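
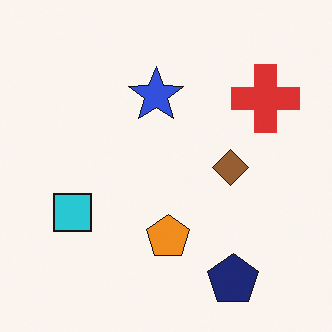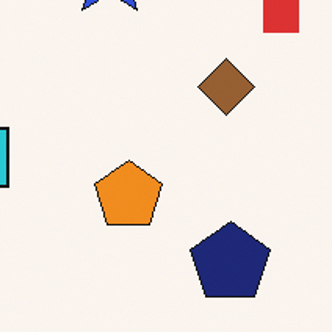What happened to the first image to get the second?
The transformation is: cropped slightly and scaled back up.

The visible shapes are larger and the field of view is narrower; shapes near the original edges may be partly or wholly outside the frame — a crop-and-rescale.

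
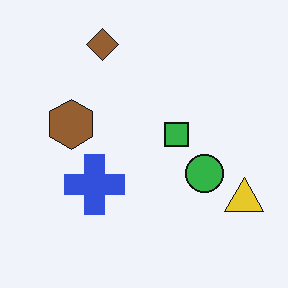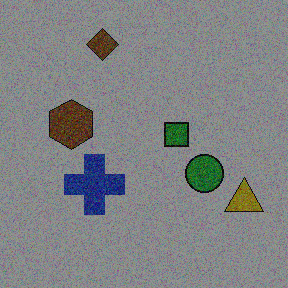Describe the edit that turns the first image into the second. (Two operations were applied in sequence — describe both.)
This is the original image degraded with a thick layer of grain, then darkened a lot.

Random speckle covers the whole image, including the flat background. Every pixel — background and shapes alike — is uniformly darkened.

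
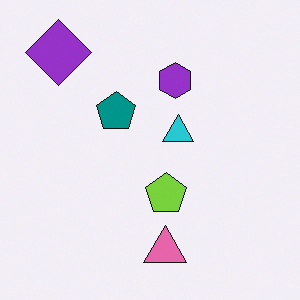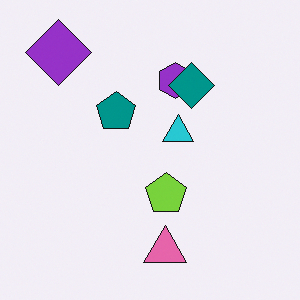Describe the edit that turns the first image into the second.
The second image is the first overlaid with an additional teal diamond.

A teal diamond appears in the second image that is absent from the first.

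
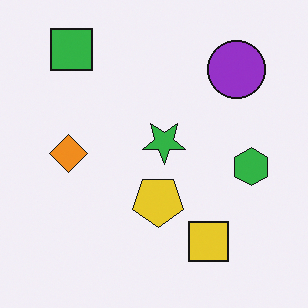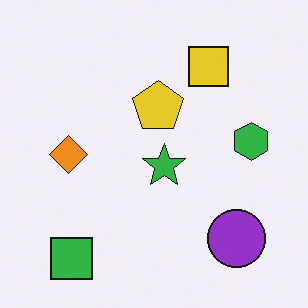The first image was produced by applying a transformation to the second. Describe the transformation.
The transformation is: flipped vertically (top ↔ bottom).

The green square is in the bottom-left of the second image and the top-left of the first — shapes on opposite sides of the horizontal midline have swapped in a mirror flip.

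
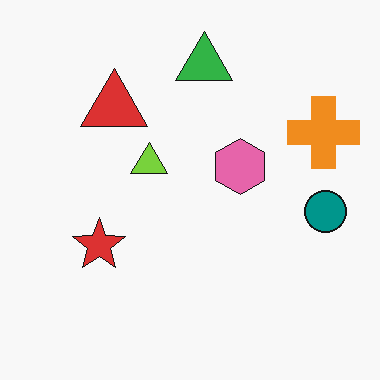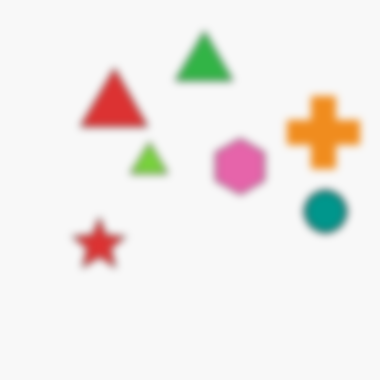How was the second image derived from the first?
Moderately blurred.

Shape edges and outlines are uniformly softened across the whole image.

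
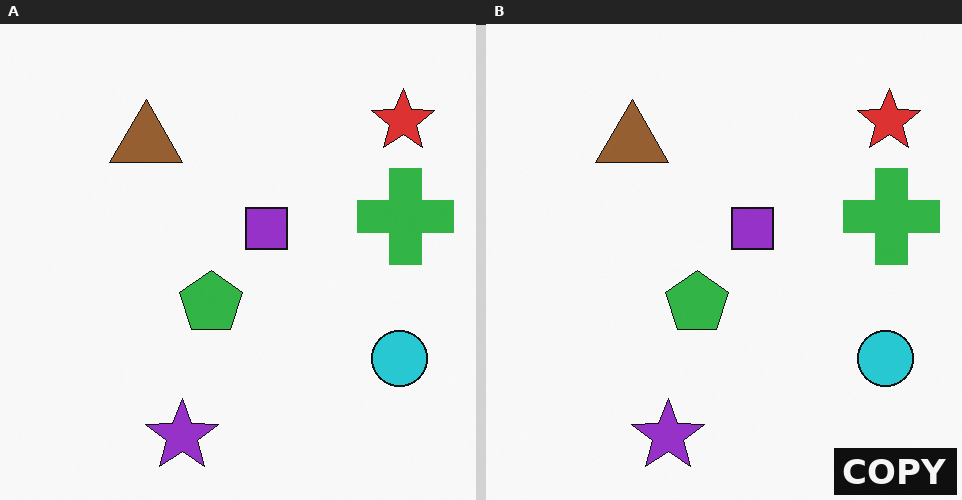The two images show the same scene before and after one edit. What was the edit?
The transformation is: watermarked with the text "COPY" in the lower-right corner.

A dark label reading "COPY" appears in the lower-right corner.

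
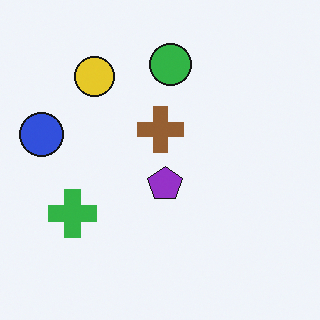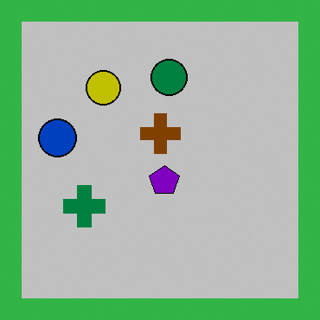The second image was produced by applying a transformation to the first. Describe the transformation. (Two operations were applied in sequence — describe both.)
The second image is the first heavily posterized to just a handful of flat colors, then framed with a green border.

Each flat color has snapped to a coarser quantized level — most visibly, the near-white background has dropped to a flat grey. A solid green frame runs around the edge of the second image, with the content slightly shrunk inside it.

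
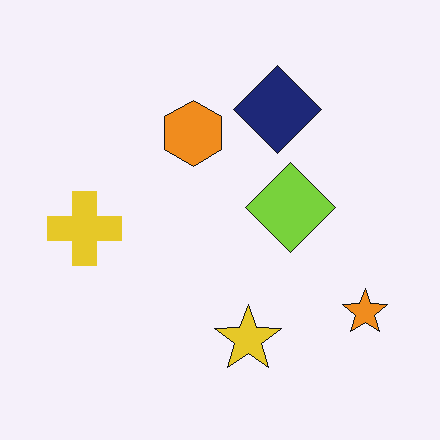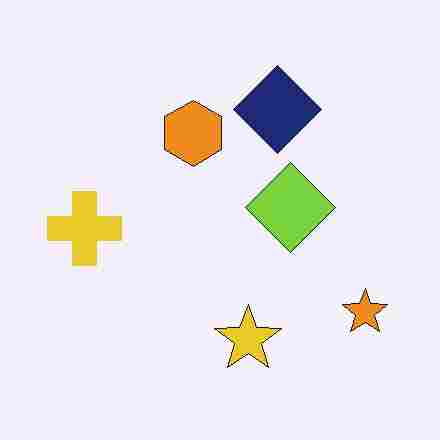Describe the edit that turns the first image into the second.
The image was heavily JPEG-compressed with obvious blocking artifacts.

Blocky 8×8 compression artifacts appear around shape edges and the flat background shows ringing — characteristic JPEG degradation.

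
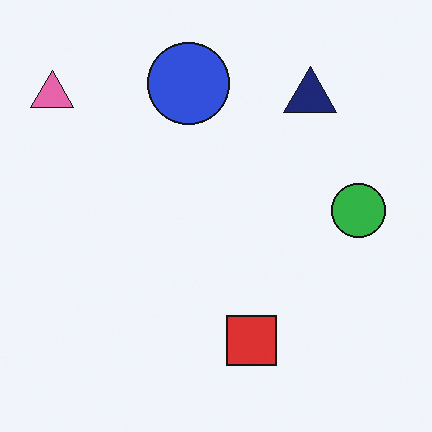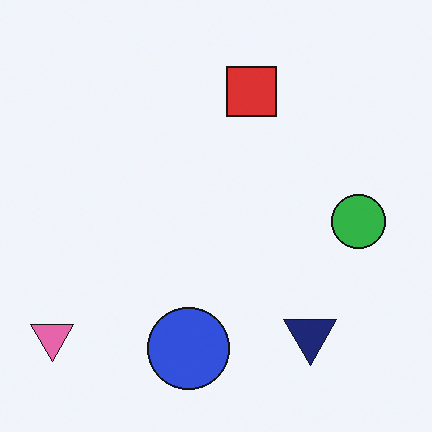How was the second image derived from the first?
The image was flipped vertically (top ↔ bottom).

The blue circle is in the top of the first image and the bottom of the second — shapes on opposite sides of the horizontal midline have swapped in a mirror flip.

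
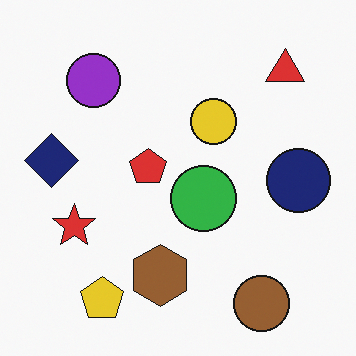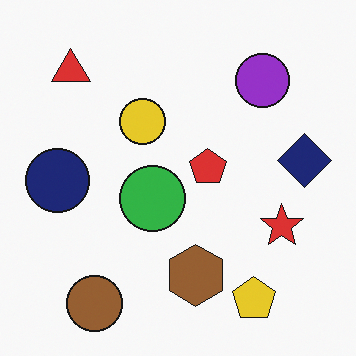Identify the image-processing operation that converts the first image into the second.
Flipped horizontally (left ↔ right).

The navy diamond is in the left of the first image and the right of the second — shapes on opposite sides of the vertical midline have swapped in a mirror flip.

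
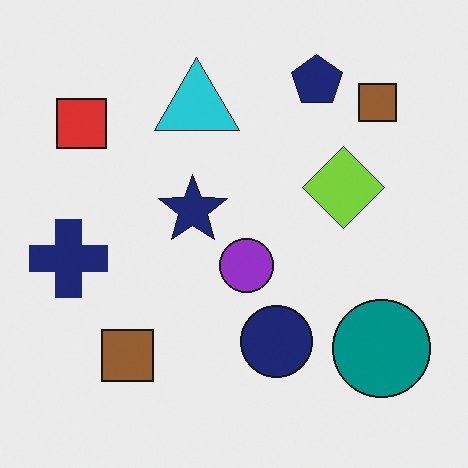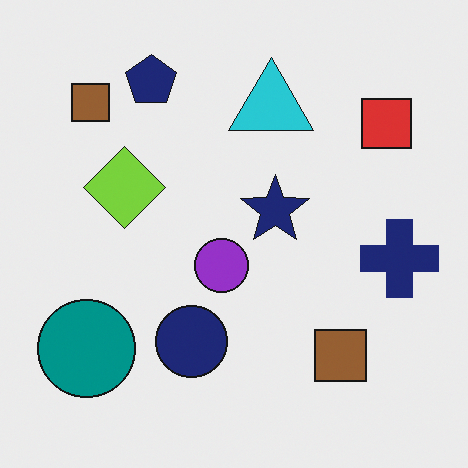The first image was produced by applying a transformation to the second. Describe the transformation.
The transformation is: flipped horizontally (left ↔ right).

The navy cross is in the right of the second image and the left of the first — shapes on opposite sides of the vertical midline have swapped in a mirror flip.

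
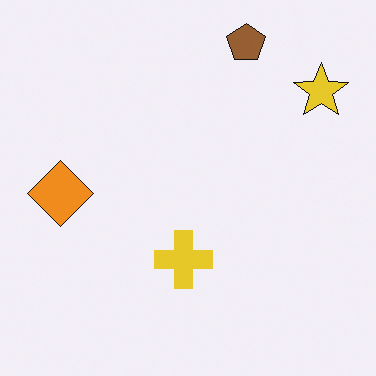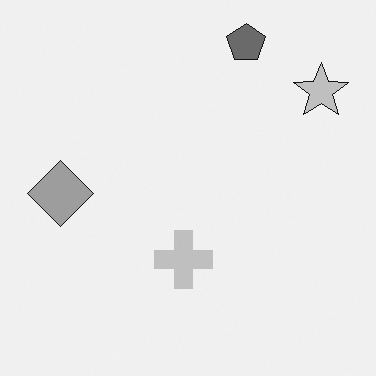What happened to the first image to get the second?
Converted to grayscale.

All color is removed — every shape is now a shade of grey.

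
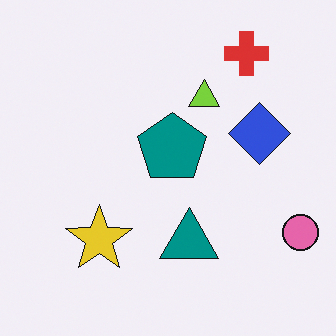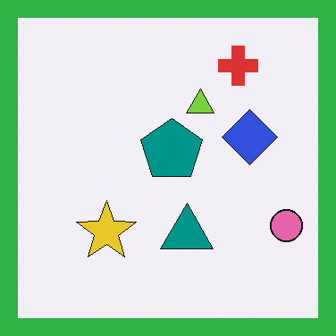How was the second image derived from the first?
The second image is the first framed with a green border.

A solid green frame runs around the edge of the second image, with the content slightly shrunk inside it.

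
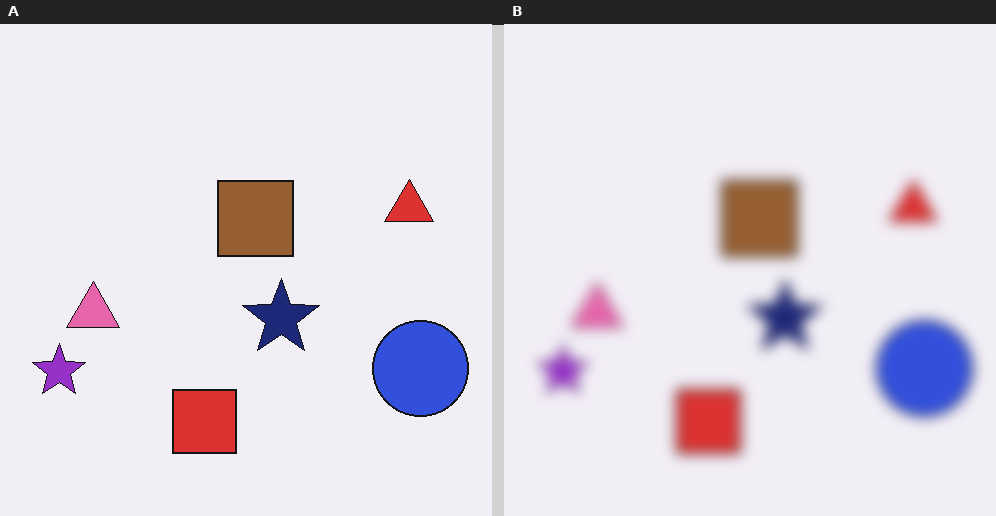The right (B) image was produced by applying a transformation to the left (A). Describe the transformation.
It was heavily blurred.

Shape edges and outlines are uniformly softened across the whole image.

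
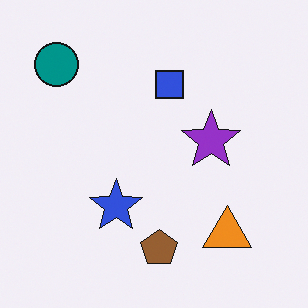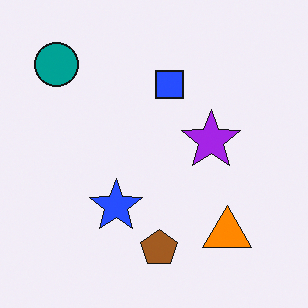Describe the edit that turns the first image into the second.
The image was slightly oversaturated.

All colors are more vivid — a global saturation change.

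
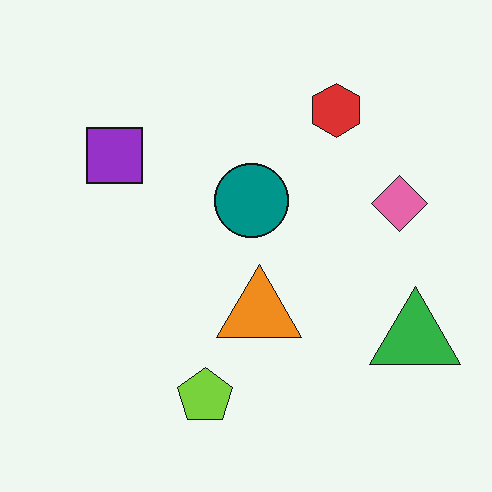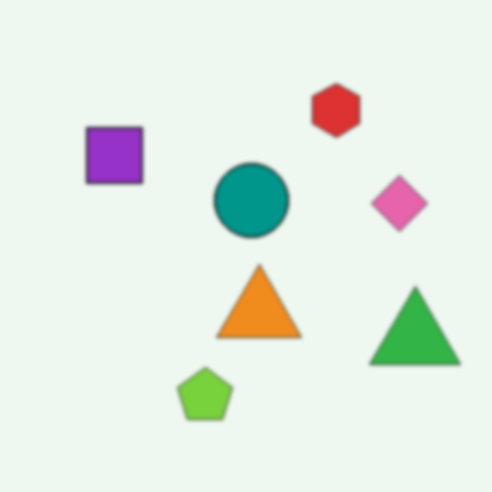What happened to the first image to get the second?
The transformation is: lightly blurred.

Shape edges and outlines are uniformly softened across the whole image.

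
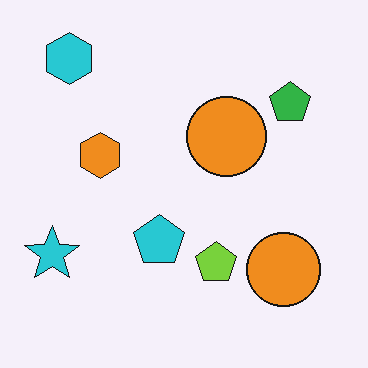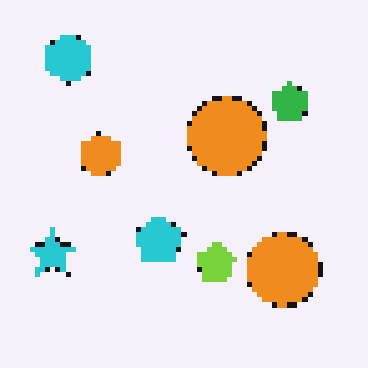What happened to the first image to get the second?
This is the original image lightly pixelated (a mild mosaic effect).

Shapes are reduced to large square blocks; fine edges and outlines are lost — a downscale-then-upscale (mosaic) effect.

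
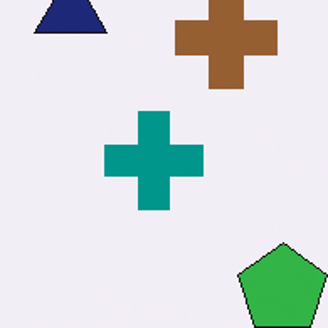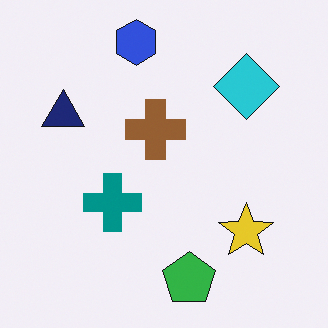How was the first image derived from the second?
Cropped to a noticeably smaller region and rescaled.

The visible shapes are larger and the field of view is narrower; shapes near the original edges may be partly or wholly outside the frame — a crop-and-rescale.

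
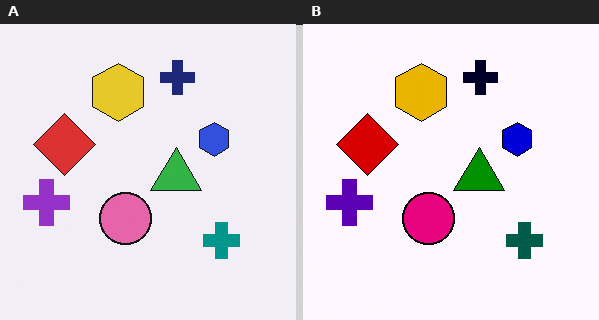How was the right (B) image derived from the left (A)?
The right (B) image is the left (A) boosted in contrast.

Tones are pushed away from mid-grey across the whole image — a global contrast change.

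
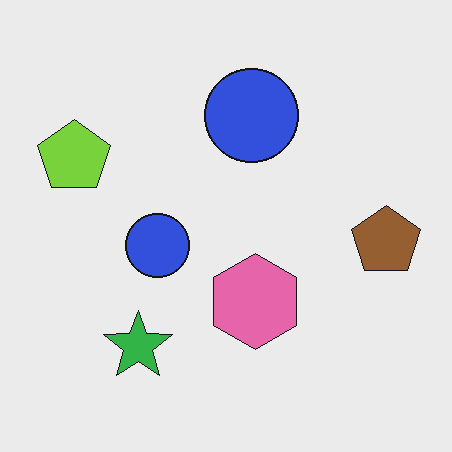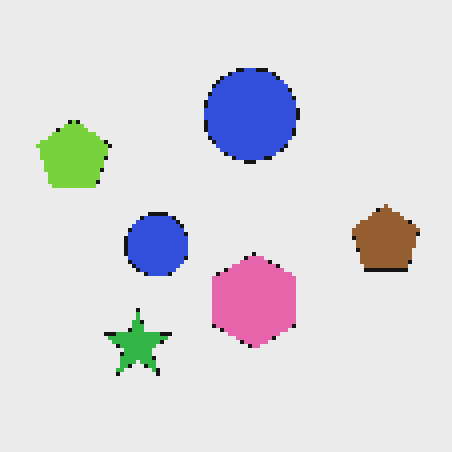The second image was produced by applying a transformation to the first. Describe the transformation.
The image was lightly pixelated (a mild mosaic effect).

Shapes are reduced to large square blocks; fine edges and outlines are lost — a downscale-then-upscale (mosaic) effect.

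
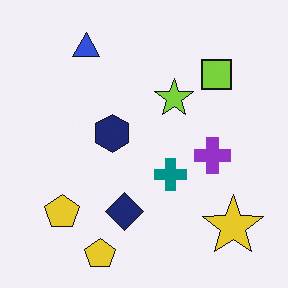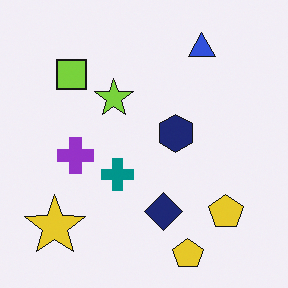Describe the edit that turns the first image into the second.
The image was flipped horizontally (left ↔ right).

The yellow star is in the bottom-right of the first image and the bottom-left of the second — shapes on opposite sides of the vertical midline have swapped in a mirror flip.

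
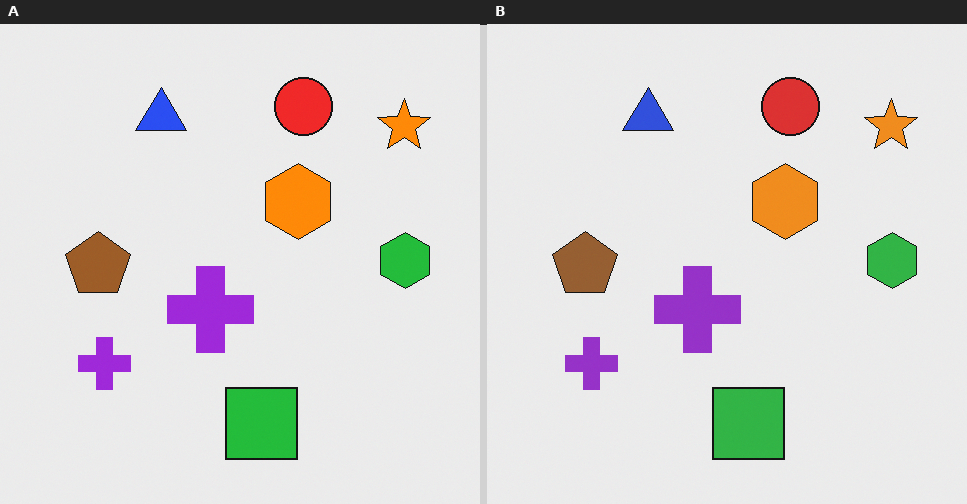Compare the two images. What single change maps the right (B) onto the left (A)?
This is the original image slightly oversaturated.

All colors are more vivid — a global saturation change.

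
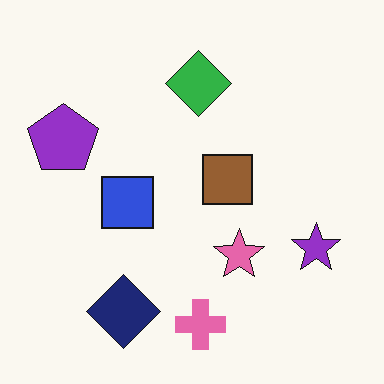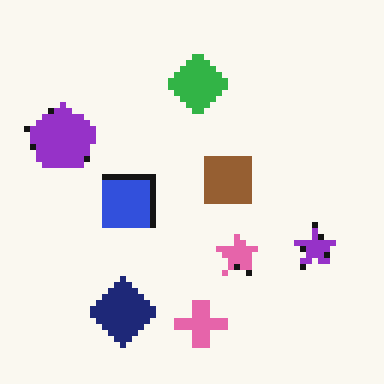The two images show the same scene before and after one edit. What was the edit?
The image was moderately pixelated.

Shapes are reduced to large square blocks; fine edges and outlines are lost — a downscale-then-upscale (mosaic) effect.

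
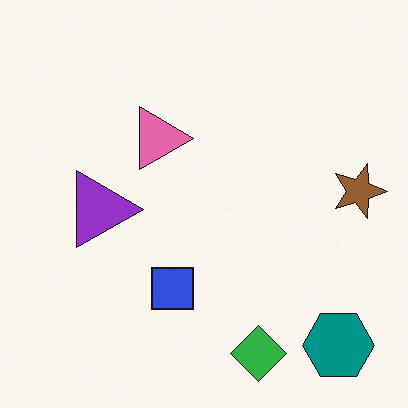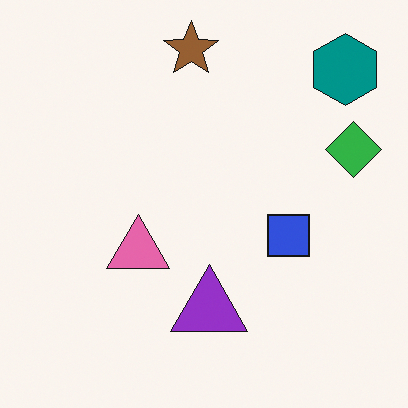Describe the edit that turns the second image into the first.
This is the original image rotated 90° clockwise.

The teal hexagon sits in the top-right of the second image and the bottom-right of the first — consistent with a whole-image 90° clockwise rotation.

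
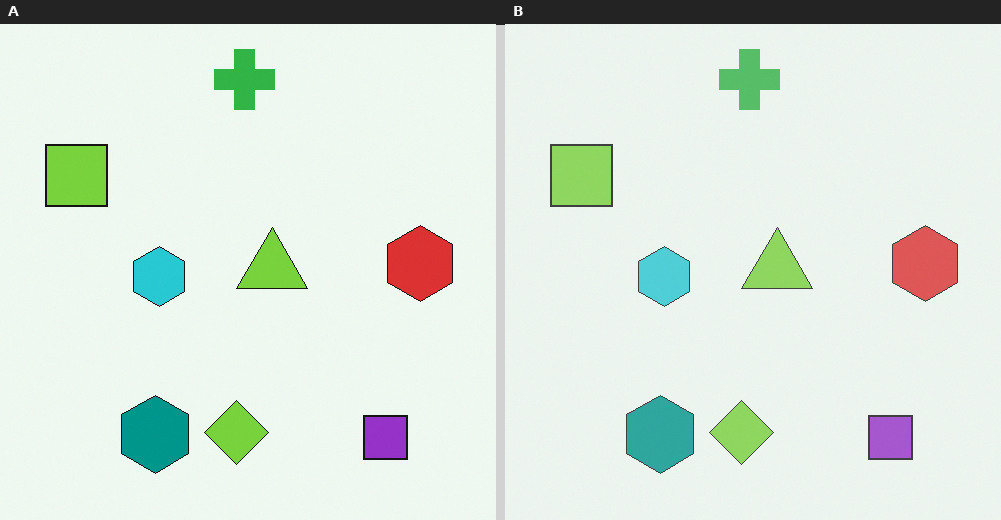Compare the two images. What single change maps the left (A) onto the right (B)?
The transformation is: given slightly reduced contrast.

Tones are pushed toward mid-grey across the whole image — a global contrast change.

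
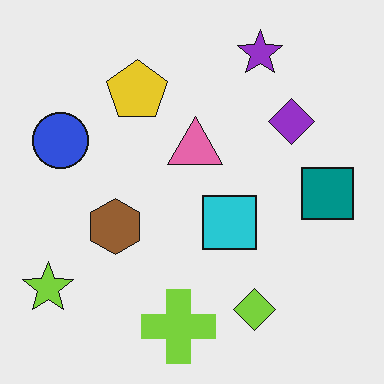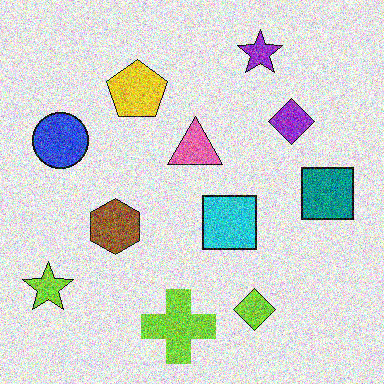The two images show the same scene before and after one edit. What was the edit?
This is the original image degraded with strong gaussian noise.

Random speckle covers the whole image, including the flat background.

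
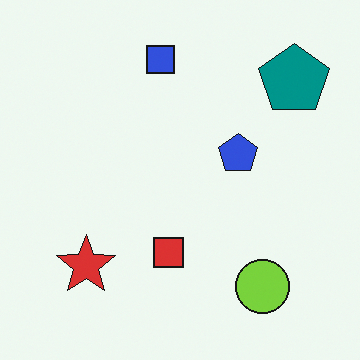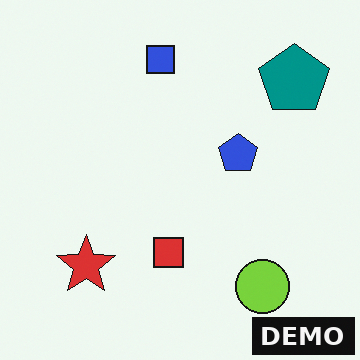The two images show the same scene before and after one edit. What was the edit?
The second image is the first watermarked with the text "DEMO" in the lower-right corner.

A dark label reading "DEMO" appears in the lower-right corner.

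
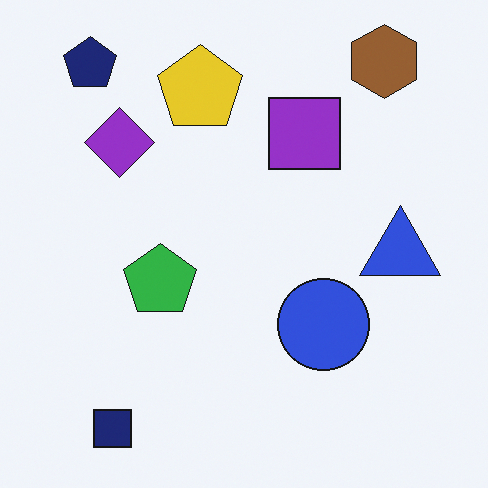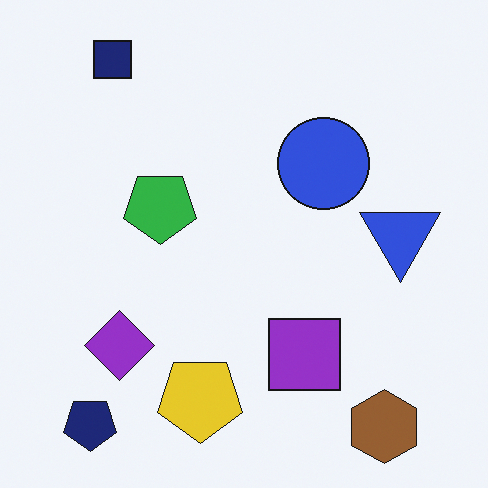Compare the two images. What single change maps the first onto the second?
It was flipped vertically (top ↔ bottom).

The navy square is in the bottom-left of the first image and the top-left of the second — shapes on opposite sides of the horizontal midline have swapped in a mirror flip.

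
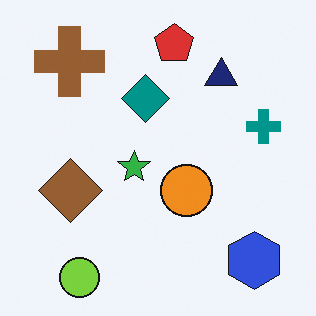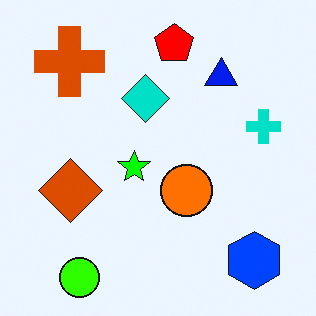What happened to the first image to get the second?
This is the original image heavily oversaturated.

All colors are more vivid — a global saturation change.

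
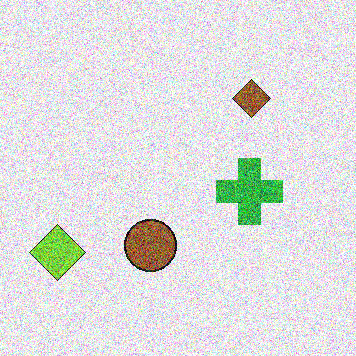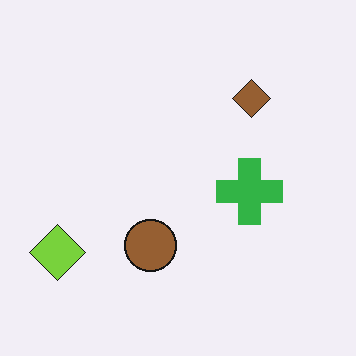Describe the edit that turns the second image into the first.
The image was degraded with heavy additive noise.

Random speckle covers the whole image, including the flat background.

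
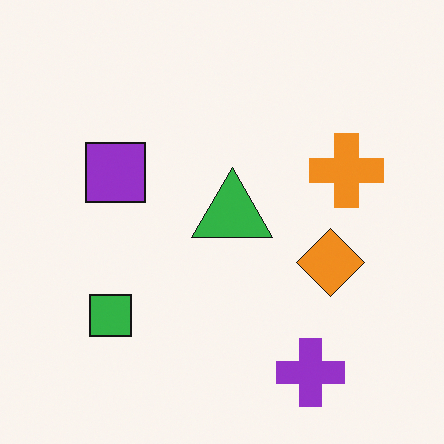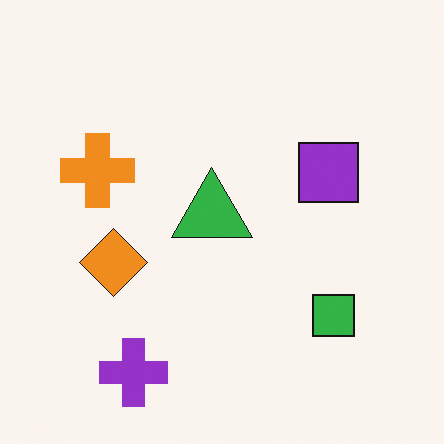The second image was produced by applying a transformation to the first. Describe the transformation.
It was flipped horizontally (left ↔ right).

The orange cross is in the right of the first image and the left of the second — shapes on opposite sides of the vertical midline have swapped in a mirror flip.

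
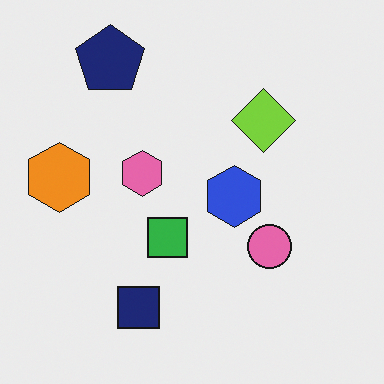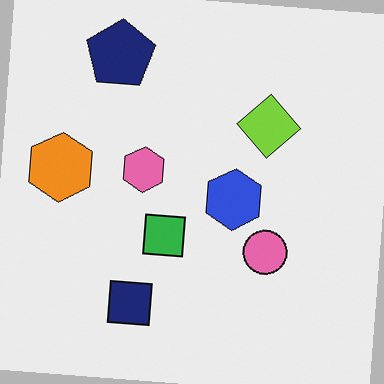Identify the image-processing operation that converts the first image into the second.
The image was rotated clockwise by a slight angle.

Every shape is tilted by the same angle and the image corners show triangular fill wedges — a whole-image rotation by a non-right angle.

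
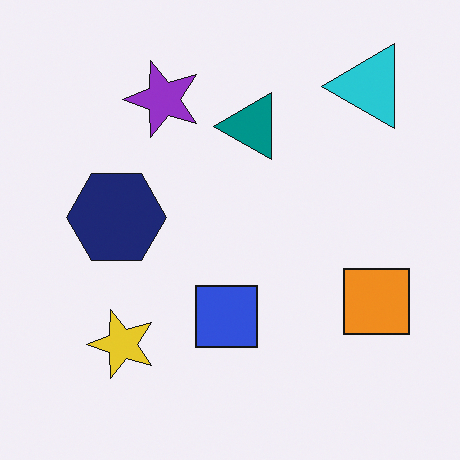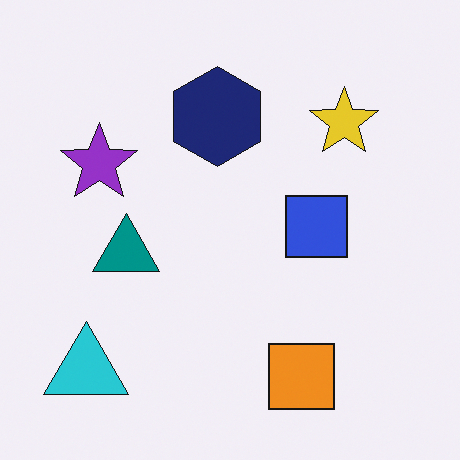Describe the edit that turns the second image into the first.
It was transposed (reflected across the top-left ↔ bottom-right diagonal).

Shapes have swapped their row and column positions — what was in the top-right is now in the bottom-left — a diagonal reflection.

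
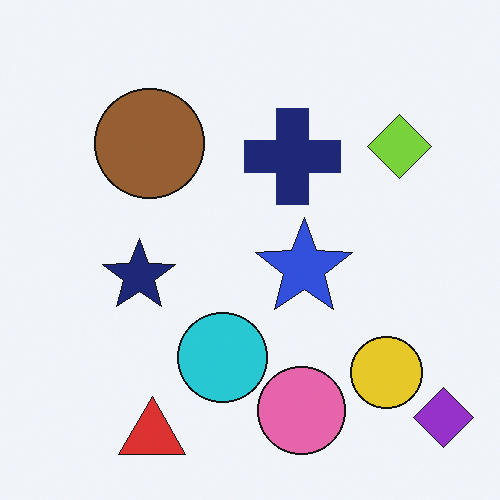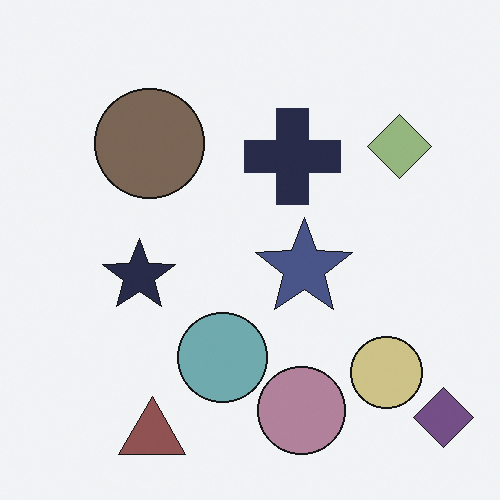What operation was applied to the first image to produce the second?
It was heavily desaturated.

All colors are more muted and greyish — a global saturation change.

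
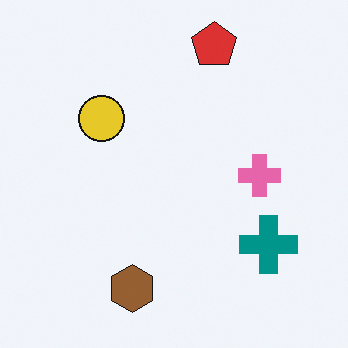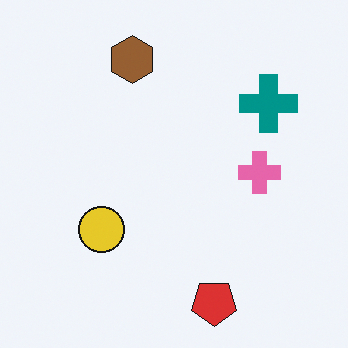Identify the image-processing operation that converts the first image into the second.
The transformation is: flipped vertically (top ↔ bottom).

The red pentagon is in the top of the first image and the bottom of the second — shapes on opposite sides of the horizontal midline have swapped in a mirror flip.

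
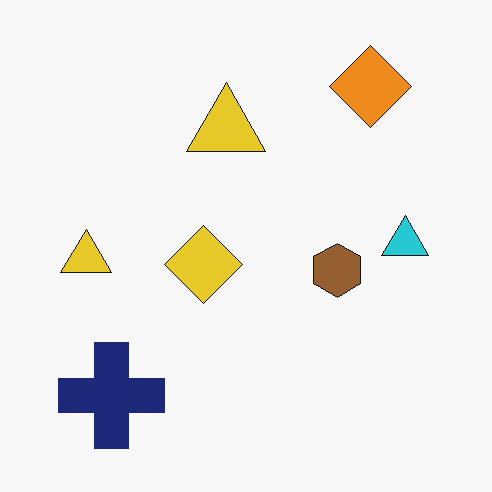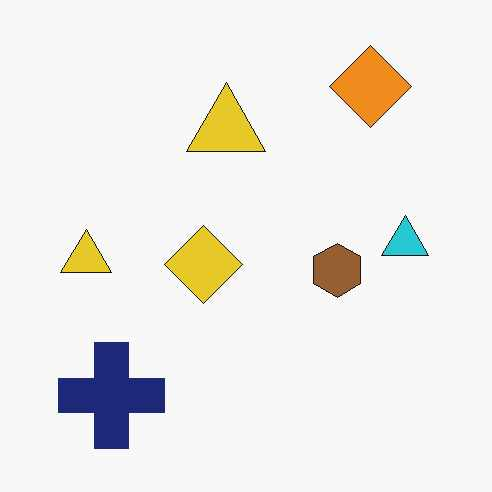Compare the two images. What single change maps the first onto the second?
This is the original image given moderate JPEG compression.

Blocky 8×8 compression artifacts appear around shape edges and the flat background shows ringing — characteristic JPEG degradation.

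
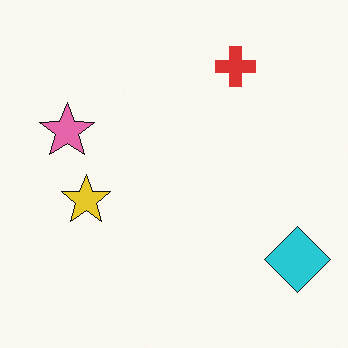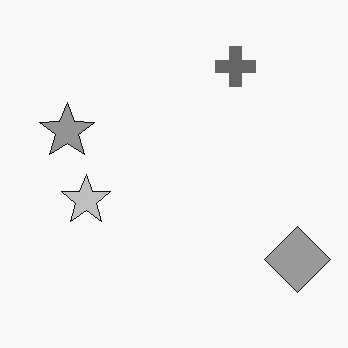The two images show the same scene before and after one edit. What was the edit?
The image was converted to grayscale.

All color is removed — every shape is now a shade of grey.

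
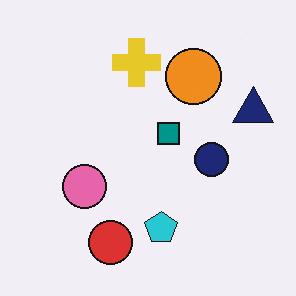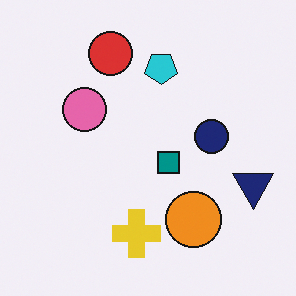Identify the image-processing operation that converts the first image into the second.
The second image is the first flipped vertically (top ↔ bottom).

The red circle is in the bottom of the first image and the top of the second — shapes on opposite sides of the horizontal midline have swapped in a mirror flip.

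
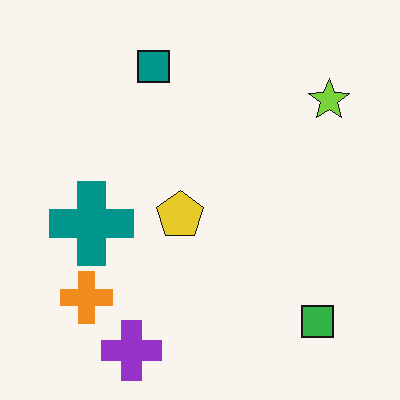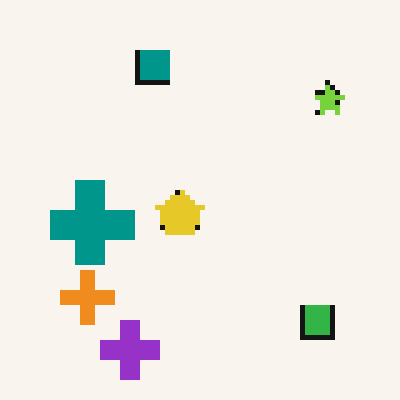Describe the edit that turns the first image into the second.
This is the original image lightly pixelated (a mild mosaic effect).

Shapes are reduced to large square blocks; fine edges and outlines are lost — a downscale-then-upscale (mosaic) effect.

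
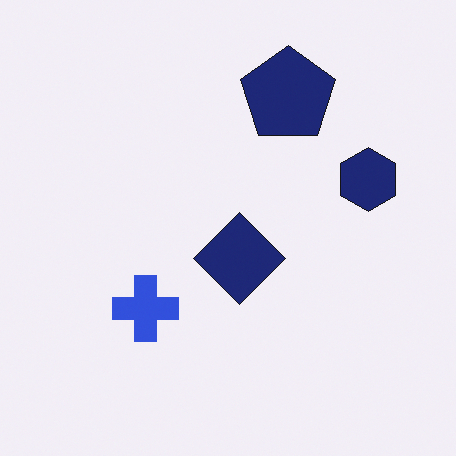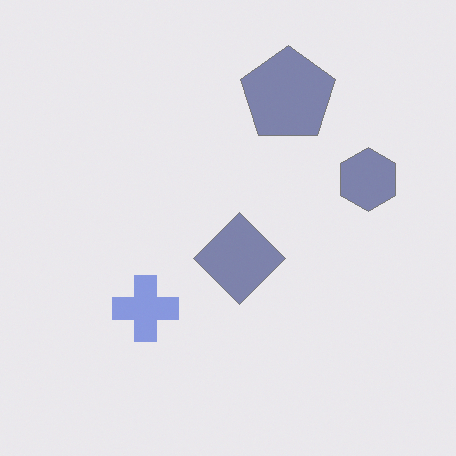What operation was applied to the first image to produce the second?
The transformation is: given much lower contrast.

Tones are pushed toward mid-grey across the whole image — a global contrast change.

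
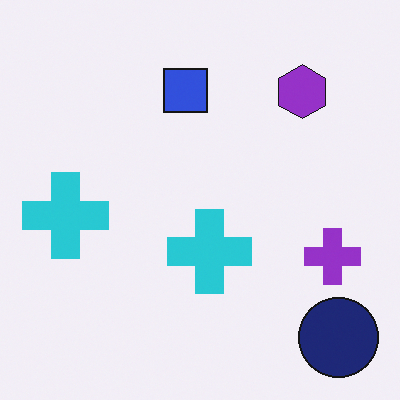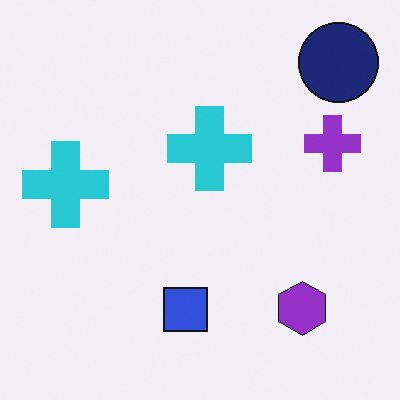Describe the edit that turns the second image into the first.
The image was flipped vertically (top ↔ bottom).

The navy circle is in the top-right of the second image and the bottom-right of the first — shapes on opposite sides of the horizontal midline have swapped in a mirror flip.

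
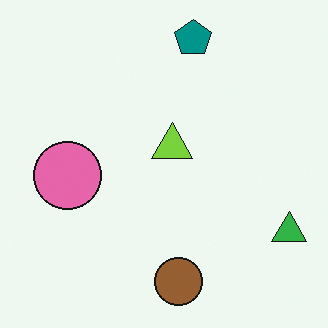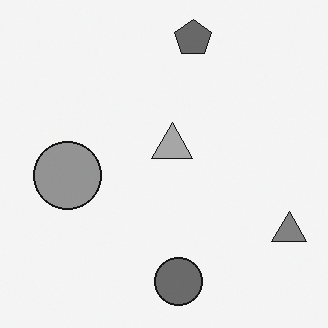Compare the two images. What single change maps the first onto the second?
The second image is the first converted to grayscale.

All color is removed — every shape is now a shade of grey.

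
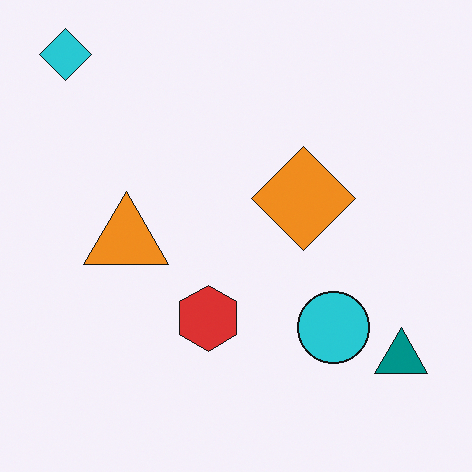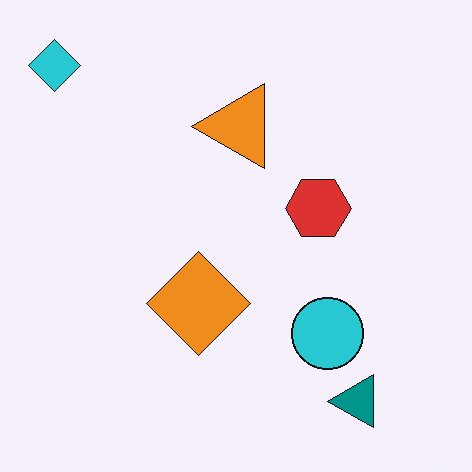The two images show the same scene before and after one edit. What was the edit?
Transposed (reflected across the top-left ↔ bottom-right diagonal).

Shapes have swapped their row and column positions — what was in the top-right is now in the bottom-left — a diagonal reflection.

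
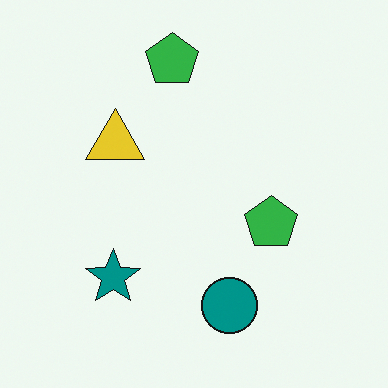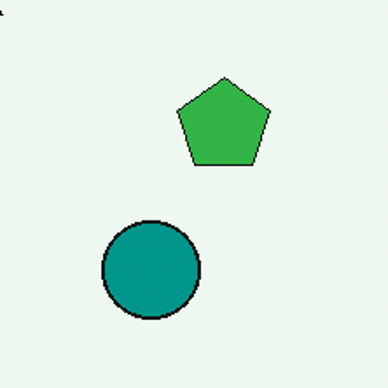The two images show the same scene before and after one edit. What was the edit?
The second image is the first cropped tightly and scaled back up.

The visible shapes are larger and the field of view is narrower; shapes near the original edges may be partly or wholly outside the frame — a crop-and-rescale.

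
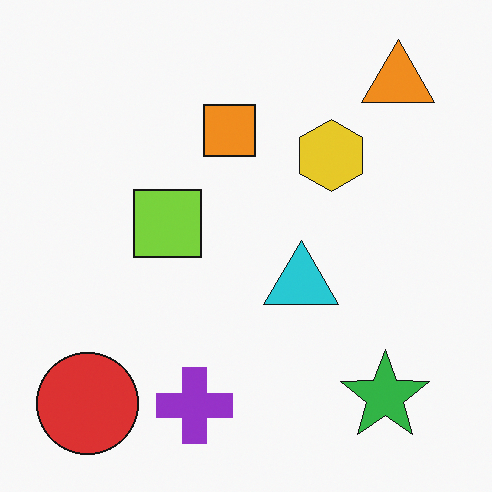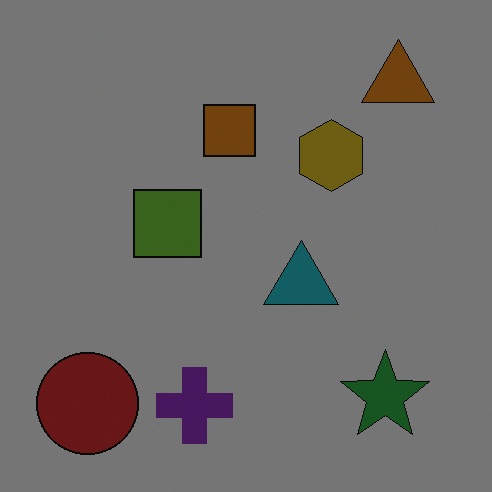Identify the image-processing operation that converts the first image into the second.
The second image is the first substantially darkened.

Every pixel — background and shapes alike — is uniformly darkened.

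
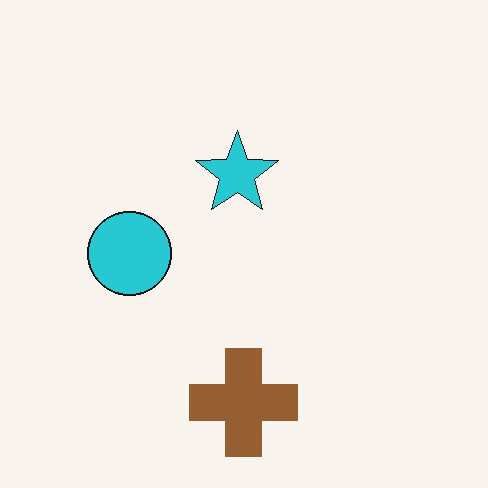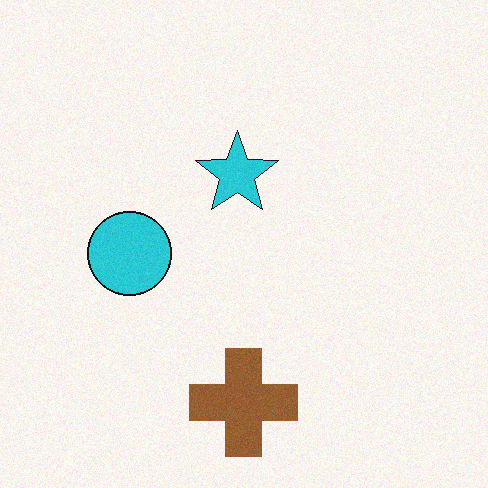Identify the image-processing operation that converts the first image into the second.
The second image is the first degraded with light additive noise.

Random speckle covers the whole image, including the flat background.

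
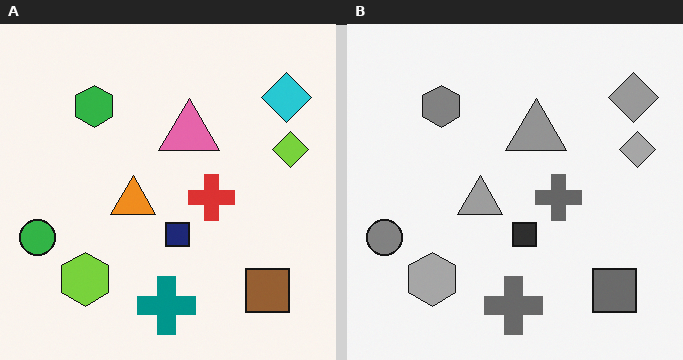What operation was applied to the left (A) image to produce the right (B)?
It was converted to grayscale.

All color is removed — every shape is now a shade of grey.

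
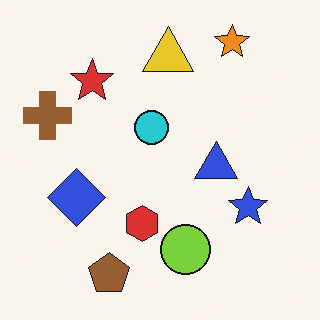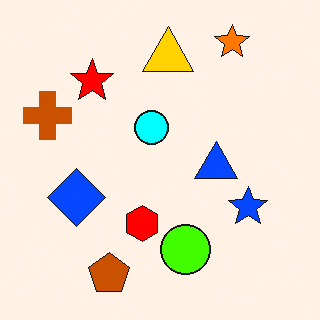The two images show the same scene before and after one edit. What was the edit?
Heavily oversaturated.

All colors are more vivid — a global saturation change.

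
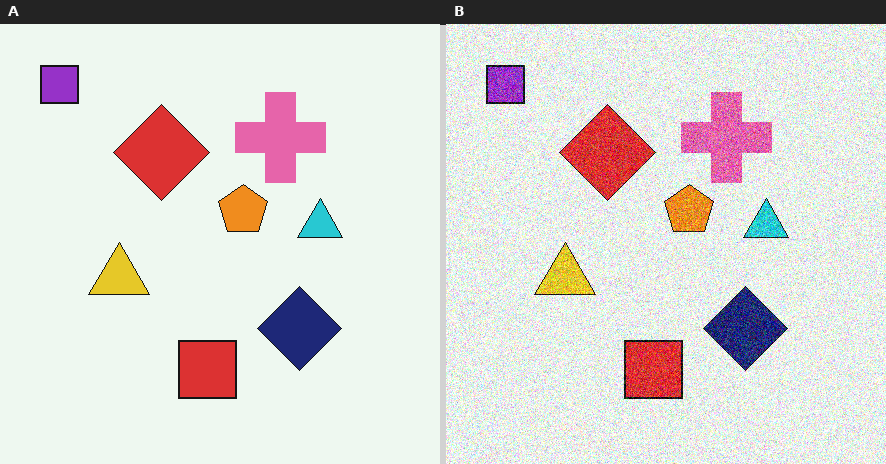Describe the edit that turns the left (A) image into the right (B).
The image was degraded with heavy additive noise.

Random speckle covers the whole image, including the flat background.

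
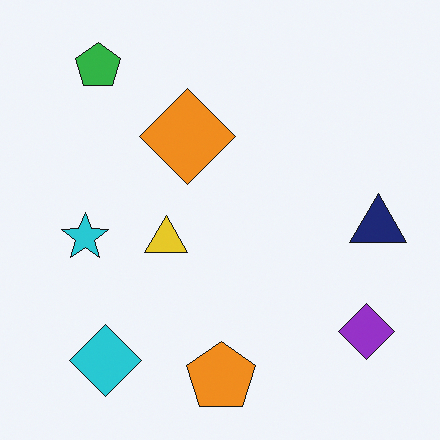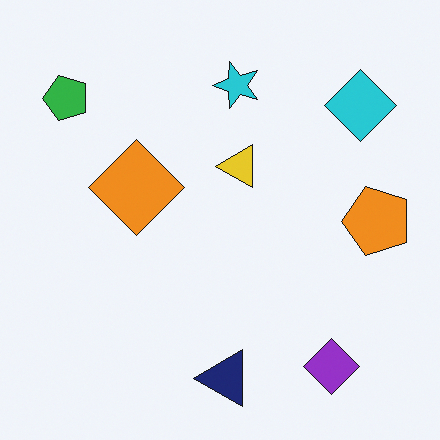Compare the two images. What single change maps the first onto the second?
The second image is the first transposed (reflected across the top-left ↔ bottom-right diagonal).

Shapes have swapped their row and column positions — what was in the top-right is now in the bottom-left — a diagonal reflection.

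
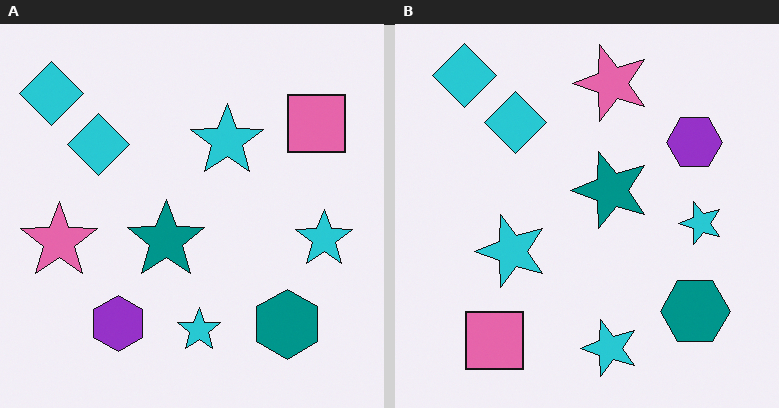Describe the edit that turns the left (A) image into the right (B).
The transformation is: transposed (reflected across the top-left ↔ bottom-right diagonal).

Shapes have swapped their row and column positions — what was in the top-right is now in the bottom-left — a diagonal reflection.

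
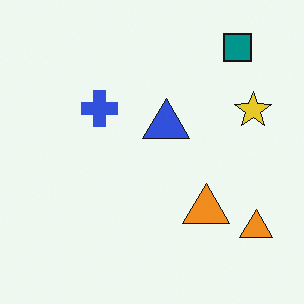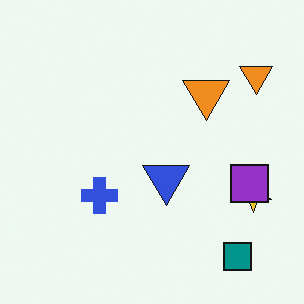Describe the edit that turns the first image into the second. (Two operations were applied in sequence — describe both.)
It was flipped vertically (top ↔ bottom), then overlaid with an additional purple square.

The teal square is in the top-right of the first image and the bottom-right of the second — shapes on opposite sides of the horizontal midline have swapped in a mirror flip. A purple square appears in the second image that is absent from the first.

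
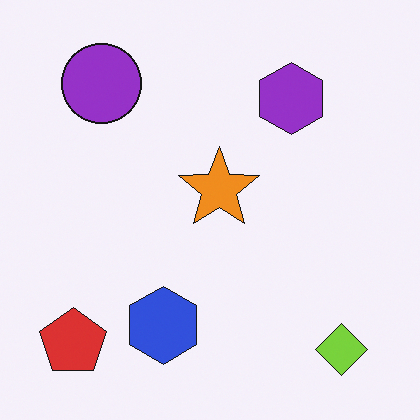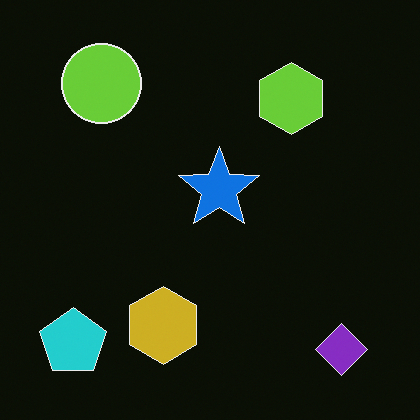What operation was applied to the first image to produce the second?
This is the original image color-inverted (negative).

The light background has become dark and every shape's color is its complement — a photographic negative.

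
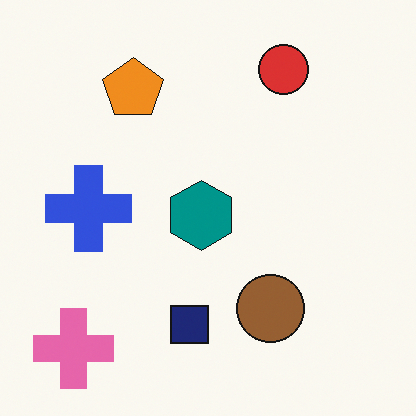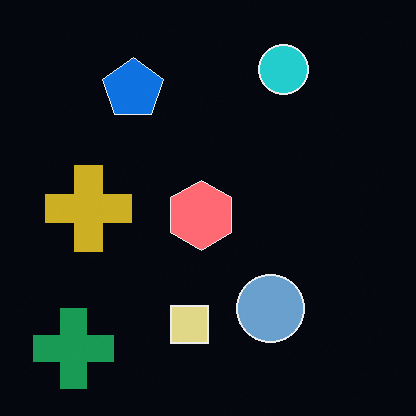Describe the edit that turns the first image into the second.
Color-inverted (negative).

The light background has become dark and every shape's color is its complement — a photographic negative.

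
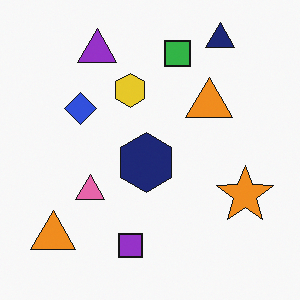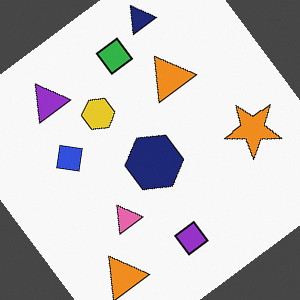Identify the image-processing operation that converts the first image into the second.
It was rotated counter-clockwise by a large amount — several tens of degrees.

Every shape is tilted by the same angle and the image corners show triangular fill wedges — a whole-image rotation by a non-right angle.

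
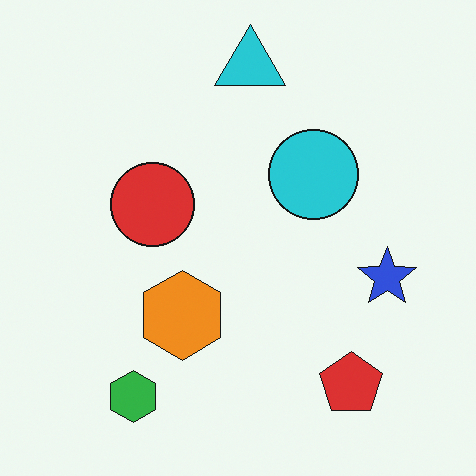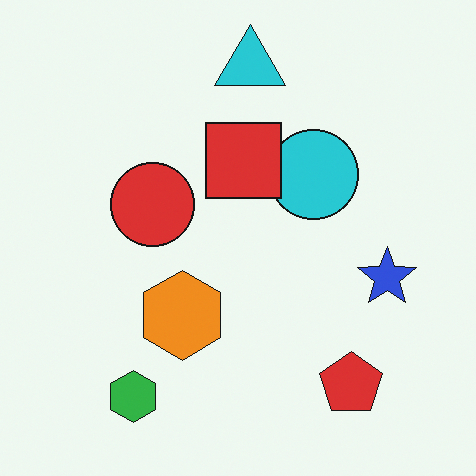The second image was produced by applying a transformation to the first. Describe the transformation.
The transformation is: overlaid with an additional red square.

A red square appears in the second image that is absent from the first.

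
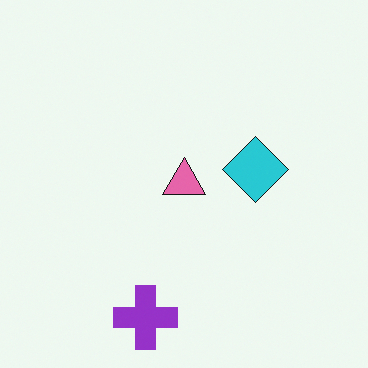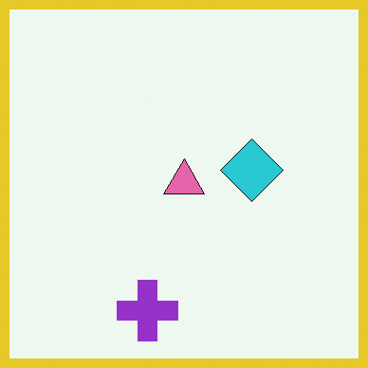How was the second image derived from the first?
Framed with a yellow border.

A solid yellow frame runs around the edge of the second image, with the content slightly shrunk inside it.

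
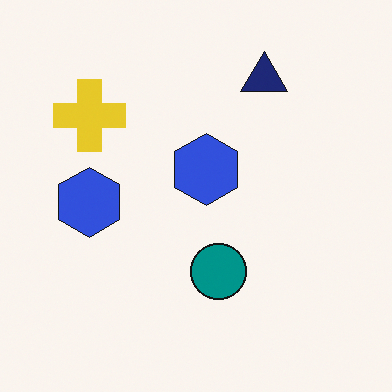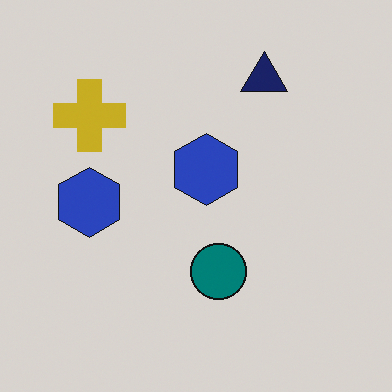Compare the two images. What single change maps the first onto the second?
The second image is the first slightly darkened.

Every pixel — background and shapes alike — is uniformly darkened.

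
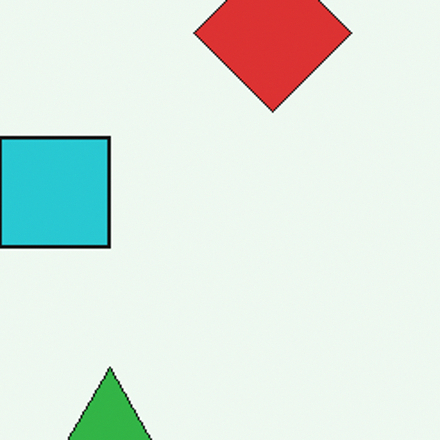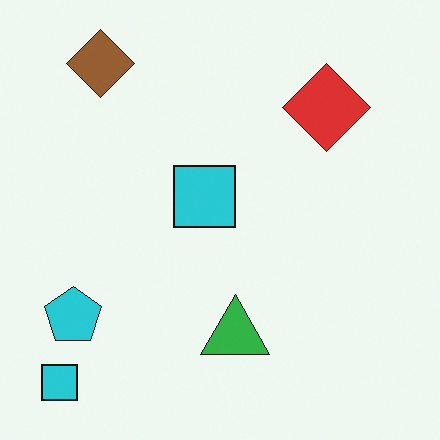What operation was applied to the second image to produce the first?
This is the original image cropped tightly and scaled back up.

The visible shapes are larger and the field of view is narrower; shapes near the original edges may be partly or wholly outside the frame — a crop-and-rescale.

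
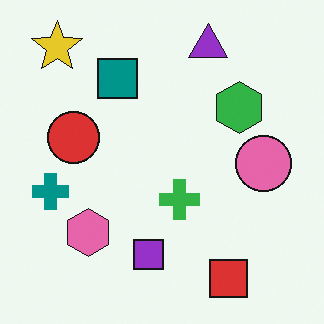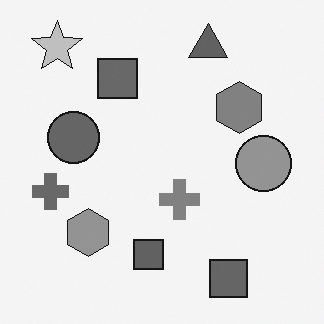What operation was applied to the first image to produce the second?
The transformation is: converted to grayscale.

All color is removed — every shape is now a shade of grey.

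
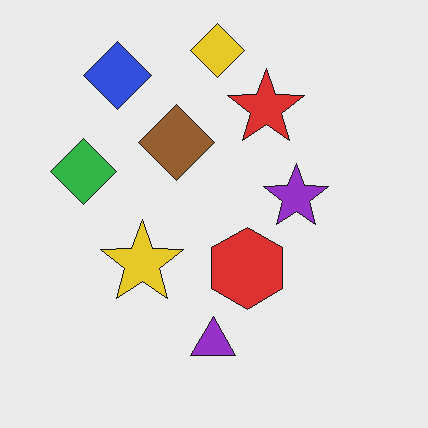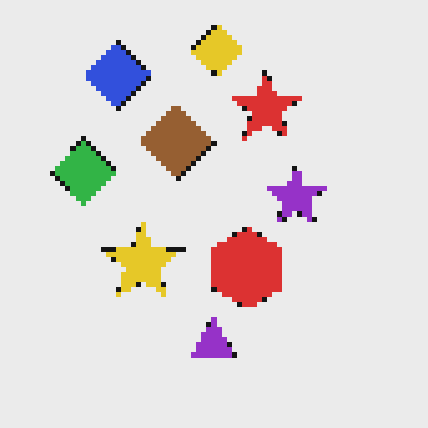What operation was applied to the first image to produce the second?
Mildly pixelated.

Shapes are reduced to large square blocks; fine edges and outlines are lost — a downscale-then-upscale (mosaic) effect.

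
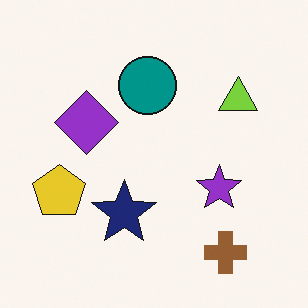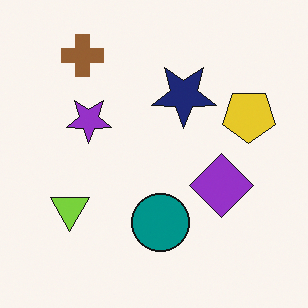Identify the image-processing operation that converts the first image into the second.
It was rotated 180°.

The brown cross sits in the bottom-right of the first image and the top-left of the second — consistent with a whole-image 180° rotation.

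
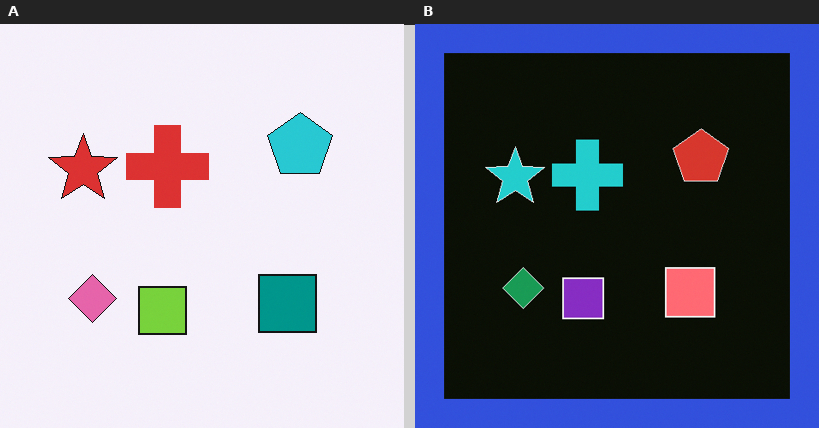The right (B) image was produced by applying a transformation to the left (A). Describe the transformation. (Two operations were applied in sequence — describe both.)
The right (B) image is the left (A) color-inverted (negative), then framed with a blue border.

The light background has become dark and every shape's color is its complement — a photographic negative. A solid blue frame runs around the edge of the right (B) image, with the content slightly shrunk inside it.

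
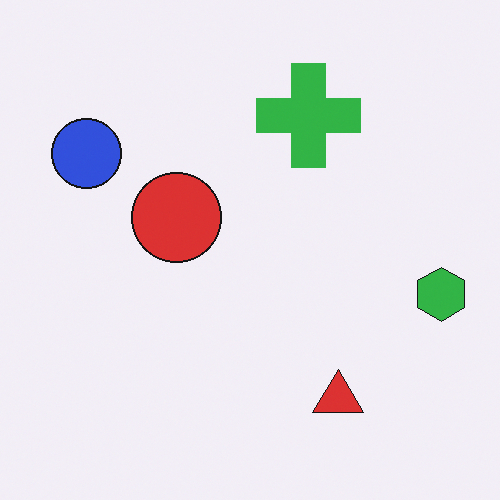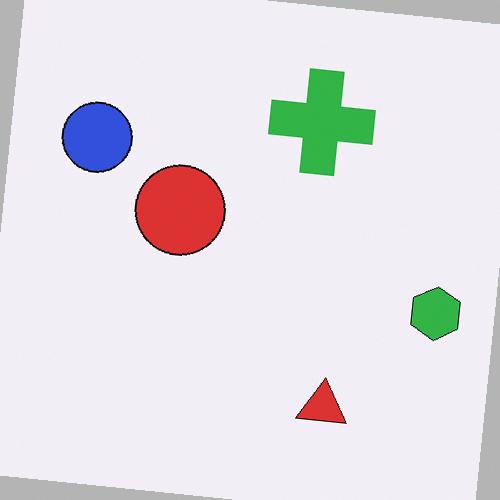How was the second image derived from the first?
It was rotated clockwise by a slight angle.

Every shape is tilted by the same angle and the image corners show triangular fill wedges — a whole-image rotation by a non-right angle.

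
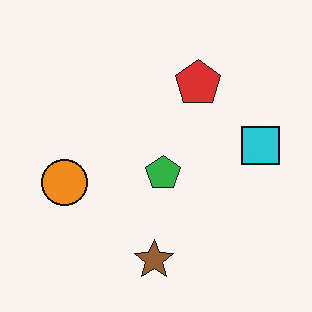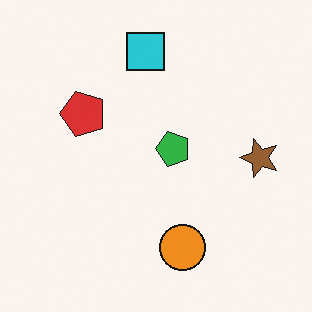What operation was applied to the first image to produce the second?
Rotated 90° counter-clockwise.

The cyan square sits in the right of the first image and the top of the second — consistent with a whole-image 90° counter-clockwise rotation.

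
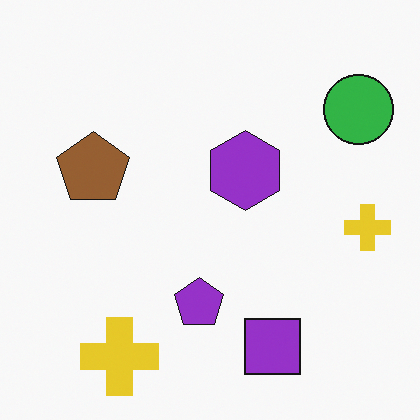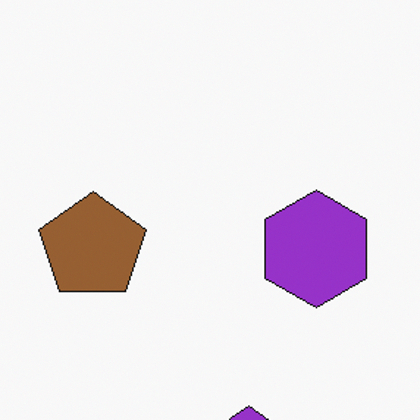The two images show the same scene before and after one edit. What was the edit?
The second image is the first cropped slightly and scaled back up.

The visible shapes are larger and the field of view is narrower; shapes near the original edges may be partly or wholly outside the frame — a crop-and-rescale.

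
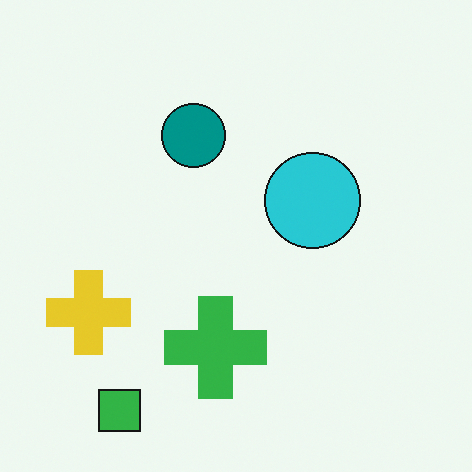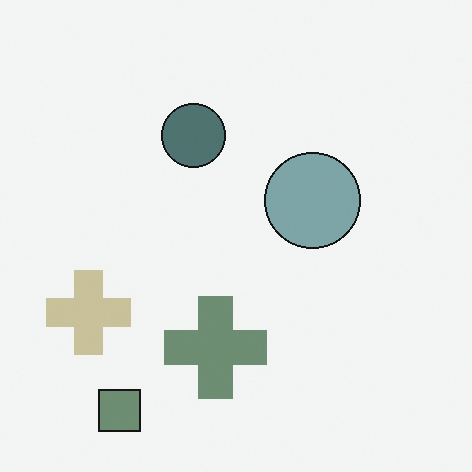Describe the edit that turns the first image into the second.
The image was made much more muted (saturation change).

All colors are more muted and greyish — a global saturation change.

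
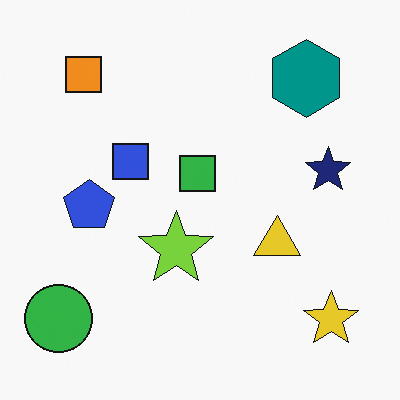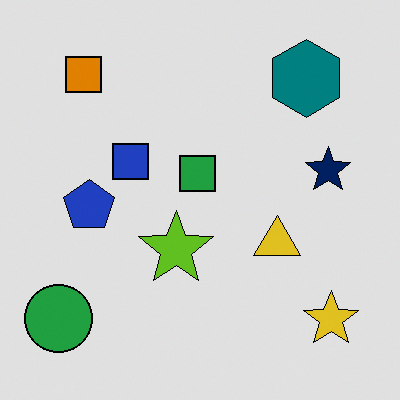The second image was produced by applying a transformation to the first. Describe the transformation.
The transformation is: posterized to a reduced palette.

Each flat color has snapped to a coarser quantized level — most visibly, the near-white background has dropped to a flat grey.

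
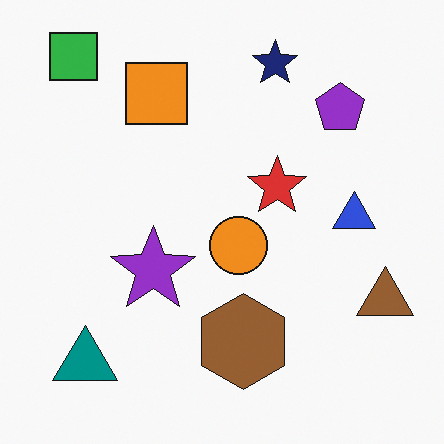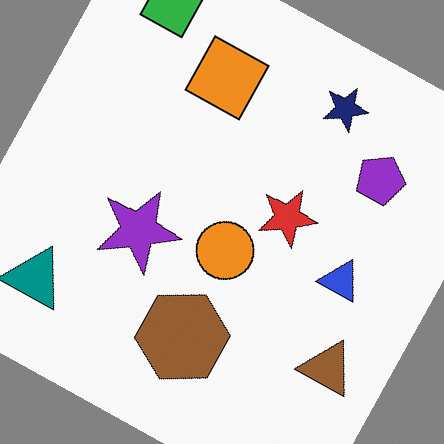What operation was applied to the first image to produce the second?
Rotated clockwise by a clearly visible amount.

Every shape is tilted by the same angle and the image corners show triangular fill wedges — a whole-image rotation by a non-right angle.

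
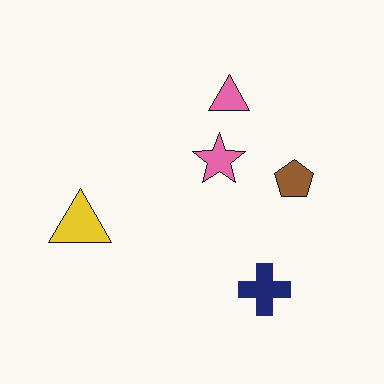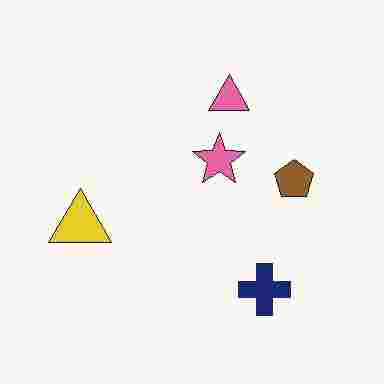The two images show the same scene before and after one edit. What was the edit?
Heavily JPEG-compressed with obvious blocking artifacts.

Blocky 8×8 compression artifacts appear around shape edges and the flat background shows ringing — characteristic JPEG degradation.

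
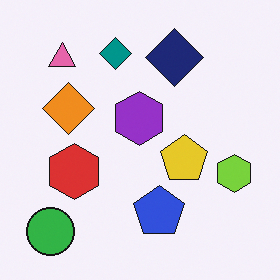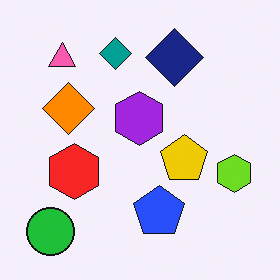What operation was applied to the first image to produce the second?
This is the original image slightly oversaturated.

All colors are more vivid — a global saturation change.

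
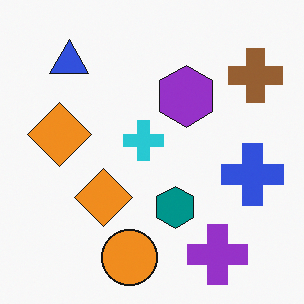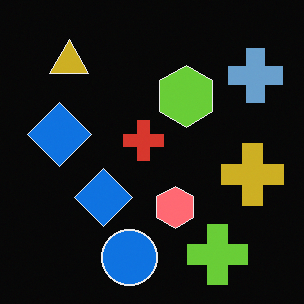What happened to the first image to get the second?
The transformation is: color-inverted (negative).

The light background has become dark and every shape's color is its complement — a photographic negative.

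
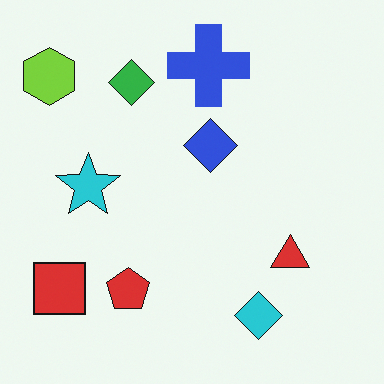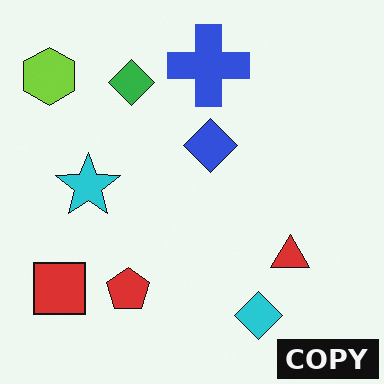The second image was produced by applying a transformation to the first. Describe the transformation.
It was watermarked with the text "COPY" in the lower-right corner.

A dark label reading "COPY" appears in the lower-right corner.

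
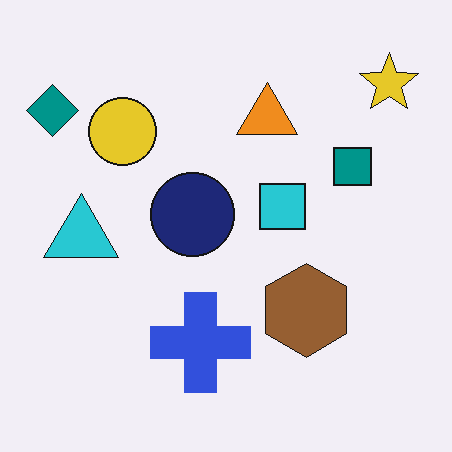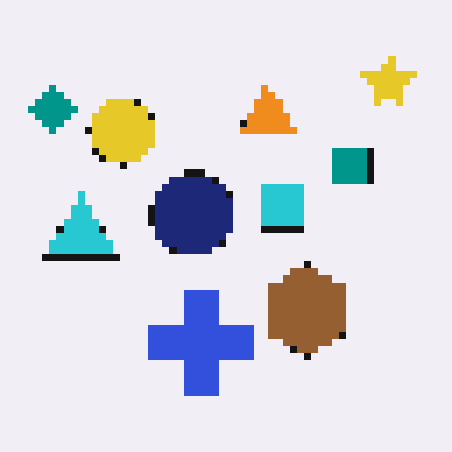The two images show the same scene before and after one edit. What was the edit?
It was pixelated into visible square blocks.

Shapes are reduced to large square blocks; fine edges and outlines are lost — a downscale-then-upscale (mosaic) effect.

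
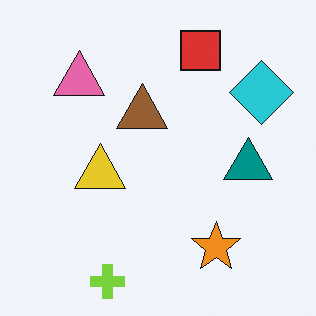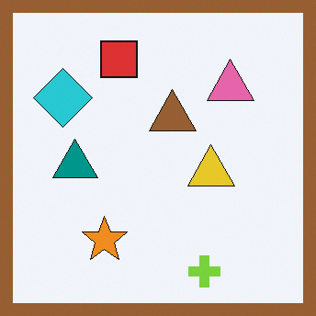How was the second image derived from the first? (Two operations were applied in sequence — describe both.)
The image was flipped horizontally (left ↔ right), then framed with a brown border.

The cyan diamond is in the top-right of the first image and the top-left of the second — shapes on opposite sides of the vertical midline have swapped in a mirror flip. A solid brown frame runs around the edge of the second image, with the content slightly shrunk inside it.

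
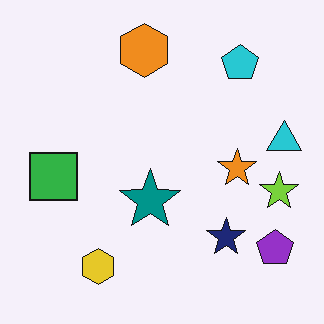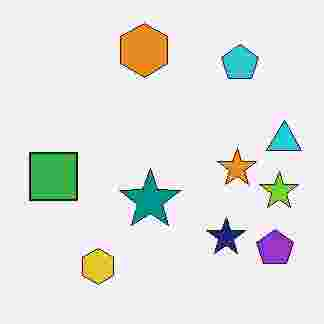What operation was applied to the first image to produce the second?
This is the original image degraded with heavy JPEG compression.

Blocky 8×8 compression artifacts appear around shape edges and the flat background shows ringing — characteristic JPEG degradation.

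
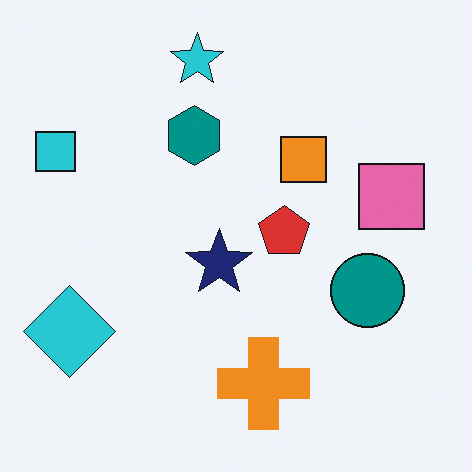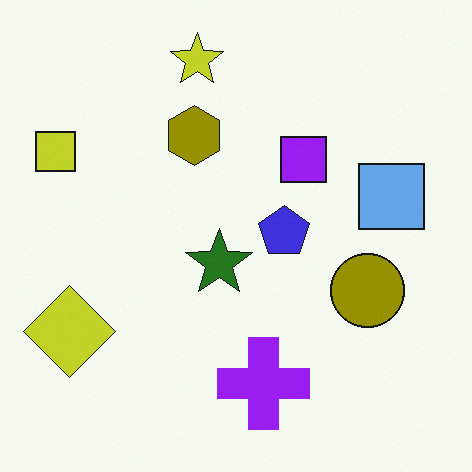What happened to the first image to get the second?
It was hue-shifted by a large amount.

Every shape's color has rotated by the same amount around the hue wheel — a uniform hue shift.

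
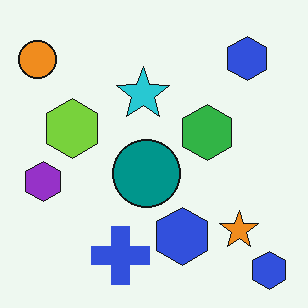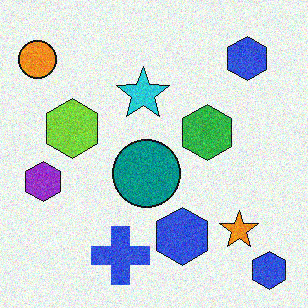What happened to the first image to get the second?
It was degraded with visible gaussian noise.

Random speckle covers the whole image, including the flat background.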